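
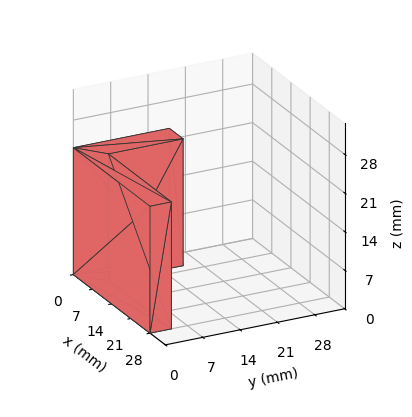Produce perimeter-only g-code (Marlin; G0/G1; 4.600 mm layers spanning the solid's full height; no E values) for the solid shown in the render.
Reading the render: the shape is an L-shaped prism: outer 28 × 18 mm, arm thicknesses ≈ 4 mm (horizontal) and 5 mm (vertical), extruded 23 mm in z (dimensions read to the nearest mm from the axis ticks). For the g-code, the solid's height is divided into equal slices at the stated Δz and each level perimeter traced with G1 moves after a G0 lift.

; perimeter-only toolpath
G21 ; units = mm
G90 ; absolute positioning
G28 ; home
; layer 1
G0 Z4.600
G0 X0.000 Y0.000
G1 X28.000 Y0.000
G1 X28.000 Y4.000
G1 X5.000 Y4.000
G1 X5.000 Y18.000
G1 X0.000 Y18.000
G1 X0.000 Y0.000
; layer 2
G0 Z9.200
G0 X0.000 Y0.000
G1 X28.000 Y0.000
G1 X28.000 Y4.000
G1 X5.000 Y4.000
G1 X5.000 Y18.000
G1 X0.000 Y18.000
G1 X0.000 Y0.000
; layer 3
G0 Z13.800
G0 X0.000 Y0.000
G1 X28.000 Y0.000
G1 X28.000 Y4.000
G1 X5.000 Y4.000
G1 X5.000 Y18.000
G1 X0.000 Y18.000
G1 X0.000 Y0.000
; layer 4
G0 Z18.400
G0 X0.000 Y0.000
G1 X28.000 Y0.000
G1 X28.000 Y4.000
G1 X5.000 Y4.000
G1 X5.000 Y18.000
G1 X0.000 Y18.000
G1 X0.000 Y0.000
; layer 5
G0 Z23.000
G0 X0.000 Y0.000
G1 X28.000 Y0.000
G1 X28.000 Y4.000
G1 X5.000 Y4.000
G1 X5.000 Y18.000
G1 X0.000 Y18.000
G1 X0.000 Y0.000
M2 ; end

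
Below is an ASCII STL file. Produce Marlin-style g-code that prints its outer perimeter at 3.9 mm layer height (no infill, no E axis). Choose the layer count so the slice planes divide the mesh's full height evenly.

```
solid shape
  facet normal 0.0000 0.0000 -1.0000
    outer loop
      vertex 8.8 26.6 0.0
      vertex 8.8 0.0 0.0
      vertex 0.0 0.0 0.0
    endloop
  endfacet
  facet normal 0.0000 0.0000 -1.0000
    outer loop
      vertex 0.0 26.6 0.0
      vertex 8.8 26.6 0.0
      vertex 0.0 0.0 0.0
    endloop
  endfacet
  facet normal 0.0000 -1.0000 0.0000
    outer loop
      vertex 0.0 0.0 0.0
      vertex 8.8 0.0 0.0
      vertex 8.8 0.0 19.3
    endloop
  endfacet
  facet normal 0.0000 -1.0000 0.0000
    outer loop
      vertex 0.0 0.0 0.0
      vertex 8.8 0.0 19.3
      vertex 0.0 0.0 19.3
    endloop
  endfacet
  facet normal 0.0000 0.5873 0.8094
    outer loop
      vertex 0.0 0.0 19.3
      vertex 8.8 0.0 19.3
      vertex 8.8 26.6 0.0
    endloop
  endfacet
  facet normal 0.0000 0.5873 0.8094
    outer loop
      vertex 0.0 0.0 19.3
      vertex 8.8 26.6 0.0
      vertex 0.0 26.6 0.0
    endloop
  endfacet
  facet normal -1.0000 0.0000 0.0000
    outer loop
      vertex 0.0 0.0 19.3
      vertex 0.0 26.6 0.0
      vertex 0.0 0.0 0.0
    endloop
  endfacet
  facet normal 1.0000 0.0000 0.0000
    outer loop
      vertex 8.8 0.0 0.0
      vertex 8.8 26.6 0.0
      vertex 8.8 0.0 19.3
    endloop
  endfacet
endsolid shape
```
; perimeter-only toolpath
G21 ; units = mm
G90 ; absolute positioning
G28 ; home
; layer 1
G0 Z3.9
G0 X0.0 Y0.0
G1 X8.8 Y0.0
G1 X8.8 Y21.3
G1 X0.0 Y21.3
G1 X0.0 Y0.0
; layer 2
G0 Z7.7
G0 X0.0 Y0.0
G1 X8.8 Y0.0
G1 X8.8 Y16.0
G1 X0.0 Y16.0
G1 X0.0 Y0.0
; layer 3
G0 Z11.6
G0 X0.0 Y0.0
G1 X8.8 Y0.0
G1 X8.8 Y10.6
G1 X0.0 Y10.6
G1 X0.0 Y0.0
; layer 4
G0 Z15.4
G0 X0.0 Y0.0
G1 X8.8 Y0.0
G1 X8.8 Y5.3
G1 X0.0 Y5.3
G1 X0.0 Y0.0
M2 ; end

The solid is a wedge (ramp): 8.8 × 26.6 mm base, rising to 19.3 mm along the y=0 edge and sloping linearly to z=0 at y=26.6. Slicing at Δz = 3.9 mm — 5 equal slices spanning the solid's height, so layer i sits at z = i·h/5 — gives 4 non-empty perimeters. Each is a 4-segment closed polygon; G0 lifts to the layer z and rapids to the start vertex, then G1 traces the edges. The cross-section shrinks linearly with z (the slice at the apex is degenerate and omitted).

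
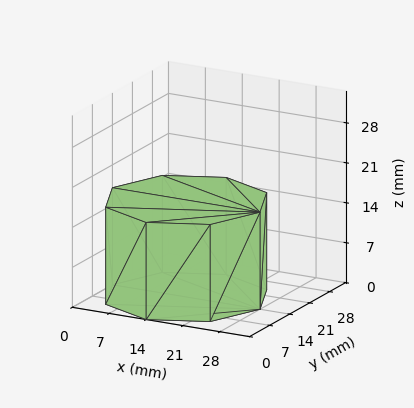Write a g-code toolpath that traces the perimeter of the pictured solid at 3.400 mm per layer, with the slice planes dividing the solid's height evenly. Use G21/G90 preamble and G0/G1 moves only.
Reading the render: the shape is a regular 8-sided prism (a cylinder approximated with 8 flat sides), circumscribed radius ≈ 14 mm, height ≈ 17 mm (dimensions read to the nearest mm from the axis ticks). For the g-code, the solid's height is divided into equal slices at the stated Δz and each level perimeter traced with G1 moves after a G0 lift.

; perimeter-only toolpath
G21 ; units = mm
G90 ; absolute positioning
G28 ; home
; layer 1
G0 Z3.400
G0 X28.000 Y14.000
G1 X23.899 Y23.899
G1 X14.000 Y28.000
G1 X4.101 Y23.899
G1 X0.000 Y14.000
G1 X4.101 Y4.101
G1 X14.000 Y0.000
G1 X23.899 Y4.101
G1 X28.000 Y14.000
; layer 2
G0 Z6.800
G0 X28.000 Y14.000
G1 X23.899 Y23.899
G1 X14.000 Y28.000
G1 X4.101 Y23.899
G1 X0.000 Y14.000
G1 X4.101 Y4.101
G1 X14.000 Y0.000
G1 X23.899 Y4.101
G1 X28.000 Y14.000
; layer 3
G0 Z10.200
G0 X28.000 Y14.000
G1 X23.899 Y23.899
G1 X14.000 Y28.000
G1 X4.101 Y23.899
G1 X0.000 Y14.000
G1 X4.101 Y4.101
G1 X14.000 Y0.000
G1 X23.899 Y4.101
G1 X28.000 Y14.000
; layer 4
G0 Z13.600
G0 X28.000 Y14.000
G1 X23.899 Y23.899
G1 X14.000 Y28.000
G1 X4.101 Y23.899
G1 X0.000 Y14.000
G1 X4.101 Y4.101
G1 X14.000 Y0.000
G1 X23.899 Y4.101
G1 X28.000 Y14.000
; layer 5
G0 Z17.000
G0 X28.000 Y14.000
G1 X23.899 Y23.899
G1 X14.000 Y28.000
G1 X4.101 Y23.899
G1 X0.000 Y14.000
G1 X4.101 Y4.101
G1 X14.000 Y0.000
G1 X23.899 Y4.101
G1 X28.000 Y14.000
M2 ; end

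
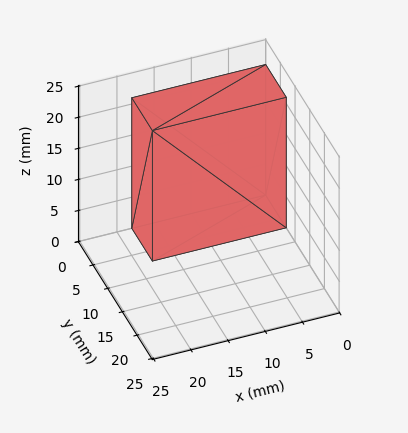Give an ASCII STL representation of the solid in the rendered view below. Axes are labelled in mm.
Reading the render: the shape is a rectangular box, roughly 18 × 7 mm footprint and 21 mm tall (dimensions read to the nearest mm from the axis ticks). For the STL, each face is triangulated and given an outward normal.

solid part
  facet normal 0.0000 0.0000 -1.0000
    outer loop
      vertex 18.0 7.0 0.0
      vertex 18.0 0.0 0.0
      vertex 0.0 0.0 0.0
    endloop
  endfacet
  facet normal 0.0000 0.0000 -1.0000
    outer loop
      vertex 0.0 7.0 0.0
      vertex 18.0 7.0 0.0
      vertex 0.0 0.0 0.0
    endloop
  endfacet
  facet normal 0.0000 0.0000 1.0000
    outer loop
      vertex 0.0 0.0 21.0
      vertex 18.0 0.0 21.0
      vertex 18.0 7.0 21.0
    endloop
  endfacet
  facet normal 0.0000 0.0000 1.0000
    outer loop
      vertex 0.0 0.0 21.0
      vertex 18.0 7.0 21.0
      vertex 0.0 7.0 21.0
    endloop
  endfacet
  facet normal 0.0000 -1.0000 0.0000
    outer loop
      vertex 0.0 0.0 0.0
      vertex 18.0 0.0 0.0
      vertex 18.0 0.0 21.0
    endloop
  endfacet
  facet normal 0.0000 -1.0000 0.0000
    outer loop
      vertex 0.0 0.0 0.0
      vertex 18.0 0.0 21.0
      vertex 0.0 0.0 21.0
    endloop
  endfacet
  facet normal 0.0000 1.0000 0.0000
    outer loop
      vertex 18.0 7.0 21.0
      vertex 18.0 7.0 0.0
      vertex 0.0 7.0 0.0
    endloop
  endfacet
  facet normal 0.0000 1.0000 0.0000
    outer loop
      vertex 0.0 7.0 21.0
      vertex 18.0 7.0 21.0
      vertex 0.0 7.0 0.0
    endloop
  endfacet
  facet normal -1.0000 0.0000 0.0000
    outer loop
      vertex 0.0 7.0 21.0
      vertex 0.0 7.0 0.0
      vertex 0.0 0.0 0.0
    endloop
  endfacet
  facet normal -1.0000 0.0000 0.0000
    outer loop
      vertex 0.0 0.0 21.0
      vertex 0.0 7.0 21.0
      vertex 0.0 0.0 0.0
    endloop
  endfacet
  facet normal 1.0000 0.0000 0.0000
    outer loop
      vertex 18.0 0.0 0.0
      vertex 18.0 7.0 0.0
      vertex 18.0 7.0 21.0
    endloop
  endfacet
  facet normal 1.0000 0.0000 0.0000
    outer loop
      vertex 18.0 0.0 0.0
      vertex 18.0 7.0 21.0
      vertex 18.0 0.0 21.0
    endloop
  endfacet
endsolid part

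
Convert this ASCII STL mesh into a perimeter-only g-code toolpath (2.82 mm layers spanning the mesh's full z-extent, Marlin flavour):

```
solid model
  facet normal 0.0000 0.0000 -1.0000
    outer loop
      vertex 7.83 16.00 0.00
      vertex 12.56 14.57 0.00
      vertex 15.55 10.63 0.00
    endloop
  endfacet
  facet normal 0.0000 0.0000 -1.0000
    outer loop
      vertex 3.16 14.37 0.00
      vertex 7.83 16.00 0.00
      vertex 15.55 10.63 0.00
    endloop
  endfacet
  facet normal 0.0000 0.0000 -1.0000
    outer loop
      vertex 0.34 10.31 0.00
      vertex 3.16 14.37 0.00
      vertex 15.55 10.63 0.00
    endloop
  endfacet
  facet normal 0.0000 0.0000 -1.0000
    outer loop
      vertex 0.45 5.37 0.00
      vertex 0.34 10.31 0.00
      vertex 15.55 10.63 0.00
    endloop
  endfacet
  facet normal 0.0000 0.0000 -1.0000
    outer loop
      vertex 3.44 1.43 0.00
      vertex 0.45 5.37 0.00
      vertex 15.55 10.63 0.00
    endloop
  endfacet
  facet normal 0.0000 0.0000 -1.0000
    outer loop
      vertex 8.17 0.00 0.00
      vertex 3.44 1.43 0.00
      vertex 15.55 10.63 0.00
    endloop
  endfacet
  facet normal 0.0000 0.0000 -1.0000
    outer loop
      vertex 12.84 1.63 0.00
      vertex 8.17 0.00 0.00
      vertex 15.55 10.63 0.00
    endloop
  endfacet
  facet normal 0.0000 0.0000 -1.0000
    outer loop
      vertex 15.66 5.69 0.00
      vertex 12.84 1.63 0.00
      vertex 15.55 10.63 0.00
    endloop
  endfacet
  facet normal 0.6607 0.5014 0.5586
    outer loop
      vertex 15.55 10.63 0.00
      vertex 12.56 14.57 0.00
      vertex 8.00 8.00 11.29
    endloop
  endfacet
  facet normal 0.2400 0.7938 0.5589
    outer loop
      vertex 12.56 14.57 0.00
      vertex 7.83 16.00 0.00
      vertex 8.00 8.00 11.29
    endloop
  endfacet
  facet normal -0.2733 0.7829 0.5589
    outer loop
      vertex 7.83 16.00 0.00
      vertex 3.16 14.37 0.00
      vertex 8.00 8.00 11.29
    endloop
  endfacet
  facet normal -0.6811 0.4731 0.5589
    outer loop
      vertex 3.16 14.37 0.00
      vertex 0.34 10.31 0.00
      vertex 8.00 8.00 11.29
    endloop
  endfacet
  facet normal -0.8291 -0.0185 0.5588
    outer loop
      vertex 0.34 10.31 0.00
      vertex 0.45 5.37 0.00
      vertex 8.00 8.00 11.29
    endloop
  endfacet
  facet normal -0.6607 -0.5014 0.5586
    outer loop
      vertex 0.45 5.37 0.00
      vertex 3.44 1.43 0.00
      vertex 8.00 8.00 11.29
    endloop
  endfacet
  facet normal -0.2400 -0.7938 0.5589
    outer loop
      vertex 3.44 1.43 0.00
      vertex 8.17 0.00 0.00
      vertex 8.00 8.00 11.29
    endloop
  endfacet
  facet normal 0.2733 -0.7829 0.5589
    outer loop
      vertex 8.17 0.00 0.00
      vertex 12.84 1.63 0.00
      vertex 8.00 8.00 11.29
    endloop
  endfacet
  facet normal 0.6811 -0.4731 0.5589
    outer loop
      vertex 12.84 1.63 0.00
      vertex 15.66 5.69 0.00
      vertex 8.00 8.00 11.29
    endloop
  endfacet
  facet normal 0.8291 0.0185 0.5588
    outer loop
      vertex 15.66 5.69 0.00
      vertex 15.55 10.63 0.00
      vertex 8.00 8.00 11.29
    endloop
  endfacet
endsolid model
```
; perimeter-only toolpath
G21 ; units = mm
G90 ; absolute positioning
G28 ; home
; layer 1
G0 Z2.82
G0 X13.66 Y9.97
G1 X11.42 Y12.93
G1 X7.87 Y14.00
G1 X4.37 Y12.78
G1 X2.25 Y9.73
G1 X2.34 Y6.03
G1 X4.58 Y3.07
G1 X8.13 Y2.00
G1 X11.63 Y3.22
G1 X13.75 Y6.27
G1 X13.66 Y9.97
; layer 2
G0 Z5.64
G0 X11.78 Y9.32
G1 X10.28 Y11.29
G1 X7.92 Y12.00
G1 X5.58 Y11.18
G1 X4.17 Y9.16
G1 X4.22 Y6.69
G1 X5.72 Y4.71
G1 X8.09 Y4.00
G1 X10.42 Y4.81
G1 X11.83 Y6.85
G1 X11.78 Y9.32
; layer 3
G0 Z8.47
G0 X9.89 Y8.66
G1 X9.14 Y9.64
G1 X7.96 Y10.00
G1 X6.79 Y9.59
G1 X6.08 Y8.58
G1 X6.11 Y7.34
G1 X6.86 Y6.36
G1 X8.04 Y6.00
G1 X9.21 Y6.41
G1 X9.91 Y7.42
G1 X9.89 Y8.66
M2 ; end

The solid is a regular 10-sided pyramid, base circumscribed radius ≈ 8 mm, apex at z ≈ 11.3 mm. Slicing at Δz = 2.82 mm — 4 equal slices spanning the solid's height, so layer i sits at z = i·h/4 — gives 3 non-empty perimeters. Each is a 10-segment closed polygon; G0 lifts to the layer z and rapids to the start vertex, then G1 traces the edges. The cross-section shrinks linearly with z (the slice at the apex is degenerate and omitted).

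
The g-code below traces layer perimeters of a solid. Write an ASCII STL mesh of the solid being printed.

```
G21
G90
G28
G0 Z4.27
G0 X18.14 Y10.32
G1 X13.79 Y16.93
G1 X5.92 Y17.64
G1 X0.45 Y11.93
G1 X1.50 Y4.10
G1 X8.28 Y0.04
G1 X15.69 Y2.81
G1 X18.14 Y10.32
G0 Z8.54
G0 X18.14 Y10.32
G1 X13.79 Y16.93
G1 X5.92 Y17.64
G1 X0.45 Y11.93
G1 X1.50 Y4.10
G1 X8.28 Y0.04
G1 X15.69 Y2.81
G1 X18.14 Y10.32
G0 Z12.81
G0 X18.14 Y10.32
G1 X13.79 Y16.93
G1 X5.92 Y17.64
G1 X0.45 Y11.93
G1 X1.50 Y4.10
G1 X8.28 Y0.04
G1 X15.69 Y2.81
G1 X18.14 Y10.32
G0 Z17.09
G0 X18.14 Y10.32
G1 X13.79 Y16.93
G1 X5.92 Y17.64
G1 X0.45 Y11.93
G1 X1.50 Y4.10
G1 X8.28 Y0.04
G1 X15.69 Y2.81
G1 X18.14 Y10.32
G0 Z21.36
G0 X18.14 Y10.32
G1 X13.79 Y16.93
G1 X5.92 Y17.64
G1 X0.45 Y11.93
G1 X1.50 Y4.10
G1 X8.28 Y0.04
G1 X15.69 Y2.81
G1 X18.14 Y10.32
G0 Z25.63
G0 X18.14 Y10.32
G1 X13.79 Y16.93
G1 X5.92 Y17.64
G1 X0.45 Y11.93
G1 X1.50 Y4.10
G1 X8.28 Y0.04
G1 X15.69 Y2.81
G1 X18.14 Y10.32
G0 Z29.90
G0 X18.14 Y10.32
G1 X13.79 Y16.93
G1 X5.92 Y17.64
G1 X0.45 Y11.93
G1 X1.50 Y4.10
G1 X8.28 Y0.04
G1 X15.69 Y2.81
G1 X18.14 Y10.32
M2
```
solid part
  facet normal 0.0000 0.0000 -1.0000
    outer loop
      vertex 5.92 17.64 0.00
      vertex 13.79 16.93 0.00
      vertex 18.14 10.32 0.00
    endloop
  endfacet
  facet normal 0.0000 0.0000 -1.0000
    outer loop
      vertex 0.45 11.93 0.00
      vertex 5.92 17.64 0.00
      vertex 18.14 10.32 0.00
    endloop
  endfacet
  facet normal 0.0000 0.0000 -1.0000
    outer loop
      vertex 1.50 4.10 0.00
      vertex 0.45 11.93 0.00
      vertex 18.14 10.32 0.00
    endloop
  endfacet
  facet normal 0.0000 0.0000 -1.0000
    outer loop
      vertex 8.28 0.04 0.00
      vertex 1.50 4.10 0.00
      vertex 18.14 10.32 0.00
    endloop
  endfacet
  facet normal 0.0000 0.0000 -1.0000
    outer loop
      vertex 15.69 2.81 0.00
      vertex 8.28 0.04 0.00
      vertex 18.14 10.32 0.00
    endloop
  endfacet
  facet normal 0.0000 0.0000 1.0000
    outer loop
      vertex 18.14 10.32 29.90
      vertex 13.79 16.93 29.90
      vertex 5.92 17.64 29.90
    endloop
  endfacet
  facet normal 0.0000 0.0000 1.0000
    outer loop
      vertex 18.14 10.32 29.90
      vertex 5.92 17.64 29.90
      vertex 0.45 11.93 29.90
    endloop
  endfacet
  facet normal 0.0000 0.0000 1.0000
    outer loop
      vertex 18.14 10.32 29.90
      vertex 0.45 11.93 29.90
      vertex 1.50 4.10 29.90
    endloop
  endfacet
  facet normal 0.0000 0.0000 1.0000
    outer loop
      vertex 18.14 10.32 29.90
      vertex 1.50 4.10 29.90
      vertex 8.28 0.04 29.90
    endloop
  endfacet
  facet normal 0.0000 0.0000 1.0000
    outer loop
      vertex 18.14 10.32 29.90
      vertex 8.28 0.04 29.90
      vertex 15.69 2.81 29.90
    endloop
  endfacet
  facet normal 0.8353 0.5497 0.0000
    outer loop
      vertex 18.14 10.32 0.00
      vertex 13.79 16.93 0.00
      vertex 13.79 16.93 29.90
    endloop
  endfacet
  facet normal 0.8353 0.5497 0.0000
    outer loop
      vertex 18.14 10.32 0.00
      vertex 13.79 16.93 29.90
      vertex 18.14 10.32 29.90
    endloop
  endfacet
  facet normal 0.0899 0.9960 0.0000
    outer loop
      vertex 13.79 16.93 0.00
      vertex 5.92 17.64 0.00
      vertex 5.92 17.64 29.90
    endloop
  endfacet
  facet normal 0.0899 0.9960 0.0000
    outer loop
      vertex 13.79 16.93 0.00
      vertex 5.92 17.64 29.90
      vertex 13.79 16.93 29.90
    endloop
  endfacet
  facet normal -0.7221 0.6918 0.0000
    outer loop
      vertex 5.92 17.64 0.00
      vertex 0.45 11.93 0.00
      vertex 0.45 11.93 29.90
    endloop
  endfacet
  facet normal -0.7221 0.6918 0.0000
    outer loop
      vertex 5.92 17.64 0.00
      vertex 0.45 11.93 29.90
      vertex 5.92 17.64 29.90
    endloop
  endfacet
  facet normal -0.9911 -0.1329 0.0000
    outer loop
      vertex 0.45 11.93 0.00
      vertex 1.50 4.10 0.00
      vertex 1.50 4.10 29.90
    endloop
  endfacet
  facet normal -0.9911 -0.1329 0.0000
    outer loop
      vertex 0.45 11.93 0.00
      vertex 1.50 4.10 29.90
      vertex 0.45 11.93 29.90
    endloop
  endfacet
  facet normal -0.5138 -0.8579 0.0000
    outer loop
      vertex 1.50 4.10 0.00
      vertex 8.28 0.04 0.00
      vertex 8.28 0.04 29.90
    endloop
  endfacet
  facet normal -0.5138 -0.8579 0.0000
    outer loop
      vertex 1.50 4.10 0.00
      vertex 8.28 0.04 29.90
      vertex 1.50 4.10 29.90
    endloop
  endfacet
  facet normal 0.3502 -0.9367 0.0000
    outer loop
      vertex 8.28 0.04 0.00
      vertex 15.69 2.81 0.00
      vertex 15.69 2.81 29.90
    endloop
  endfacet
  facet normal 0.3502 -0.9367 0.0000
    outer loop
      vertex 8.28 0.04 0.00
      vertex 15.69 2.81 29.90
      vertex 8.28 0.04 29.90
    endloop
  endfacet
  facet normal 0.9507 -0.3101 0.0000
    outer loop
      vertex 15.69 2.81 0.00
      vertex 18.14 10.32 0.00
      vertex 18.14 10.32 29.90
    endloop
  endfacet
  facet normal 0.9507 -0.3101 0.0000
    outer loop
      vertex 15.69 2.81 0.00
      vertex 18.14 10.32 29.90
      vertex 15.69 2.81 29.90
    endloop
  endfacet
endsolid part

The G0 Z moves step by Δz≈4.27 mm. Every layer's G1 loop is the same polygon, so the solid is a straight extrusion of it from z=0 to z≈29.9. Closing with flat bottom and top caps and triangulating gives 24 facets — a regular 7-sided prism (a cylinder approximated with 7 flat sides), circumscribed radius ≈ 9.11 mm, height ≈ 29.9 mm.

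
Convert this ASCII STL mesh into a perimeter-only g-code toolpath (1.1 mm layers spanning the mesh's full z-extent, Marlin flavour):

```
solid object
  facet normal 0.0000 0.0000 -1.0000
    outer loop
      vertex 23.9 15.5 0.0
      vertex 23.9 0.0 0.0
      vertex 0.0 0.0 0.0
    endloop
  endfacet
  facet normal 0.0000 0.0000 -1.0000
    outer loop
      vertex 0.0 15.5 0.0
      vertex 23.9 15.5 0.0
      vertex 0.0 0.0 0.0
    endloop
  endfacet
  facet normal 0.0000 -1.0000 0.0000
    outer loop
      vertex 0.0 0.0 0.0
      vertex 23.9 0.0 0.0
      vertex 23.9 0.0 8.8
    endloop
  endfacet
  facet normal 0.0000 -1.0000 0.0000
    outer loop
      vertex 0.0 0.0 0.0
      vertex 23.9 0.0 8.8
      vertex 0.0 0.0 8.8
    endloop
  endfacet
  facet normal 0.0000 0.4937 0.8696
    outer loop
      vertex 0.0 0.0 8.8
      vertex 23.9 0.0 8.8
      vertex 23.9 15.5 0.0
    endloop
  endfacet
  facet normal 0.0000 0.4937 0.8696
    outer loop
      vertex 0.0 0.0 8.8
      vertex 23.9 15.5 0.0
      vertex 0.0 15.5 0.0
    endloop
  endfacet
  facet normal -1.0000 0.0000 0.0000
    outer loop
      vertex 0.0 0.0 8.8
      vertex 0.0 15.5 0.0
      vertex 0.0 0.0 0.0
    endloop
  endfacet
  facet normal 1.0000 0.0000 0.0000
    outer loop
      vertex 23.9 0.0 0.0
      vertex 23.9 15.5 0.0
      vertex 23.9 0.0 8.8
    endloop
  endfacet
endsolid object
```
; perimeter-only toolpath
G21 ; units = mm
G90 ; absolute positioning
G28 ; home
; layer 1
G0 Z1.1
G0 X0.0 Y0.0
G1 X23.9 Y0.0
G1 X23.9 Y13.6
G1 X0.0 Y13.6
G1 X0.0 Y0.0
; layer 2
G0 Z2.2
G0 X0.0 Y0.0
G1 X23.9 Y0.0
G1 X23.9 Y11.6
G1 X0.0 Y11.6
G1 X0.0 Y0.0
; layer 3
G0 Z3.3
G0 X0.0 Y0.0
G1 X23.9 Y0.0
G1 X23.9 Y9.7
G1 X0.0 Y9.7
G1 X0.0 Y0.0
; layer 4
G0 Z4.4
G0 X0.0 Y0.0
G1 X23.9 Y0.0
G1 X23.9 Y7.8
G1 X0.0 Y7.8
G1 X0.0 Y0.0
; layer 5
G0 Z5.5
G0 X0.0 Y0.0
G1 X23.9 Y0.0
G1 X23.9 Y5.8
G1 X0.0 Y5.8
G1 X0.0 Y0.0
; layer 6
G0 Z6.6
G0 X0.0 Y0.0
G1 X23.9 Y0.0
G1 X23.9 Y3.9
G1 X0.0 Y3.9
G1 X0.0 Y0.0
; layer 7
G0 Z7.7
G0 X0.0 Y0.0
G1 X23.9 Y0.0
G1 X23.9 Y1.9
G1 X0.0 Y1.9
G1 X0.0 Y0.0
M2 ; end

The solid is a wedge (ramp): 23.9 × 15.5 mm base, rising to 8.8 mm along the y=0 edge and sloping linearly to z=0 at y=15.5. Slicing at Δz = 1.1 mm — 8 equal slices spanning the solid's height, so layer i sits at z = i·h/8 — gives 7 non-empty perimeters. Each is a 4-segment closed polygon; G0 lifts to the layer z and rapids to the start vertex, then G1 traces the edges. The cross-section shrinks linearly with z (the slice at the apex is degenerate and omitted).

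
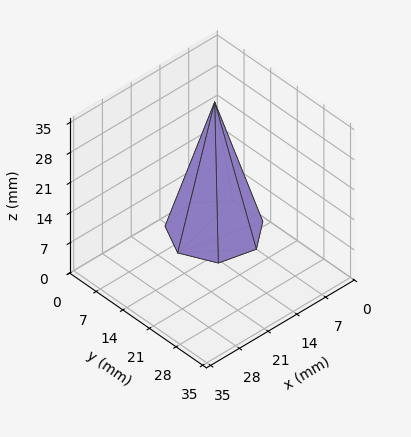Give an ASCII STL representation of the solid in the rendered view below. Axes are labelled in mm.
Reading the render: the shape is a regular 7-sided pyramid, base circumscribed radius ≈ 9 mm, apex at z ≈ 30 mm (dimensions read to the nearest mm from the axis ticks). For the STL, each face is triangulated and given an outward normal.

solid part
  facet normal 0.0000 0.0000 -1.0000
    outer loop
      vertex 7.0 17.8 0.0
      vertex 14.6 16.0 0.0
      vertex 18.0 9.0 0.0
    endloop
  endfacet
  facet normal 0.0000 0.0000 -1.0000
    outer loop
      vertex 0.9 12.9 0.0
      vertex 7.0 17.8 0.0
      vertex 18.0 9.0 0.0
    endloop
  endfacet
  facet normal 0.0000 0.0000 -1.0000
    outer loop
      vertex 0.9 5.1 0.0
      vertex 0.9 12.9 0.0
      vertex 18.0 9.0 0.0
    endloop
  endfacet
  facet normal 0.0000 0.0000 -1.0000
    outer loop
      vertex 7.0 0.2 0.0
      vertex 0.9 5.1 0.0
      vertex 18.0 9.0 0.0
    endloop
  endfacet
  facet normal 0.0000 0.0000 -1.0000
    outer loop
      vertex 14.6 2.0 0.0
      vertex 7.0 0.2 0.0
      vertex 18.0 9.0 0.0
    endloop
  endfacet
  facet normal 0.8684 0.4218 0.2605
    outer loop
      vertex 18.0 9.0 0.0
      vertex 14.6 16.0 0.0
      vertex 9.0 9.0 30.0
    endloop
  endfacet
  facet normal 0.2225 0.9394 0.2607
    outer loop
      vertex 14.6 16.0 0.0
      vertex 7.0 17.8 0.0
      vertex 9.0 9.0 30.0
    endloop
  endfacet
  facet normal -0.6045 0.7526 0.2611
    outer loop
      vertex 7.0 17.8 0.0
      vertex 0.9 12.9 0.0
      vertex 9.0 9.0 30.0
    endloop
  endfacet
  facet normal -0.9654 0.0000 0.2607
    outer loop
      vertex 0.9 12.9 0.0
      vertex 0.9 5.1 0.0
      vertex 9.0 9.0 30.0
    endloop
  endfacet
  facet normal -0.6045 -0.7526 0.2611
    outer loop
      vertex 0.9 5.1 0.0
      vertex 7.0 0.2 0.0
      vertex 9.0 9.0 30.0
    endloop
  endfacet
  facet normal 0.2225 -0.9394 0.2607
    outer loop
      vertex 7.0 0.2 0.0
      vertex 14.6 2.0 0.0
      vertex 9.0 9.0 30.0
    endloop
  endfacet
  facet normal 0.8684 -0.4218 0.2605
    outer loop
      vertex 14.6 2.0 0.0
      vertex 18.0 9.0 0.0
      vertex 9.0 9.0 30.0
    endloop
  endfacet
endsolid part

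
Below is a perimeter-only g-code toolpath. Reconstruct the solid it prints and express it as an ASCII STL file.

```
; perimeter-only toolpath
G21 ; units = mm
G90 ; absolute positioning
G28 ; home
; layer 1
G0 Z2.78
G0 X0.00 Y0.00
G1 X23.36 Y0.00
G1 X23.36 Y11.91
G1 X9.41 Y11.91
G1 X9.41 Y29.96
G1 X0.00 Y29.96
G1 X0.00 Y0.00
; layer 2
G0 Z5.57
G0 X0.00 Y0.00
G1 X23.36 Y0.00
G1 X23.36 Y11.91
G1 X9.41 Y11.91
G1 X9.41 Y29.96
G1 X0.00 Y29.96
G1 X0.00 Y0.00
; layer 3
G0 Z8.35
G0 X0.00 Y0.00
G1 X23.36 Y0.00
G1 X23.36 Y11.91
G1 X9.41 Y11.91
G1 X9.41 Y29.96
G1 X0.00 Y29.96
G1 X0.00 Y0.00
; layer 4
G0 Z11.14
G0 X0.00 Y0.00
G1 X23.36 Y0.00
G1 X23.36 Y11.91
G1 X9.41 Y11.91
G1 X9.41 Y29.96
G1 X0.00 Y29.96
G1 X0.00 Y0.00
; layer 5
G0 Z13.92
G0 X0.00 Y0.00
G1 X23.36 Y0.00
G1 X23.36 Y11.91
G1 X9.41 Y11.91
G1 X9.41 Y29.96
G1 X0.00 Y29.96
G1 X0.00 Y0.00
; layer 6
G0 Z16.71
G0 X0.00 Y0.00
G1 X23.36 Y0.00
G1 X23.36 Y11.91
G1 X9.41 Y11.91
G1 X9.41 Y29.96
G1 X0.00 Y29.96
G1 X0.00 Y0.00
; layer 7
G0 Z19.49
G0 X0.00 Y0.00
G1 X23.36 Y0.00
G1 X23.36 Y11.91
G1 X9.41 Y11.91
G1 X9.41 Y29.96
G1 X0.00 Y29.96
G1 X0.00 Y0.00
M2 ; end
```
solid part
  facet normal 0.0000 0.0000 -1.0000
    outer loop
      vertex 23.36 11.91 0.00
      vertex 23.36 0.00 0.00
      vertex 0.00 0.00 0.00
    endloop
  endfacet
  facet normal 0.0000 0.0000 -1.0000
    outer loop
      vertex 9.41 11.91 0.00
      vertex 23.36 11.91 0.00
      vertex 0.00 0.00 0.00
    endloop
  endfacet
  facet normal 0.0000 0.0000 -1.0000
    outer loop
      vertex 9.41 29.96 0.00
      vertex 9.41 11.91 0.00
      vertex 0.00 0.00 0.00
    endloop
  endfacet
  facet normal 0.0000 0.0000 -1.0000
    outer loop
      vertex 0.00 29.96 0.00
      vertex 9.41 29.96 0.00
      vertex 0.00 0.00 0.00
    endloop
  endfacet
  facet normal 0.0000 0.0000 1.0000
    outer loop
      vertex 0.00 0.00 19.49
      vertex 23.36 0.00 19.49
      vertex 23.36 11.91 19.49
    endloop
  endfacet
  facet normal 0.0000 0.0000 1.0000
    outer loop
      vertex 0.00 0.00 19.49
      vertex 23.36 11.91 19.49
      vertex 9.41 11.91 19.49
    endloop
  endfacet
  facet normal 0.0000 0.0000 1.0000
    outer loop
      vertex 0.00 0.00 19.49
      vertex 9.41 11.91 19.49
      vertex 9.41 29.96 19.49
    endloop
  endfacet
  facet normal 0.0000 0.0000 1.0000
    outer loop
      vertex 0.00 0.00 19.49
      vertex 9.41 29.96 19.49
      vertex 0.00 29.96 19.49
    endloop
  endfacet
  facet normal 0.0000 -1.0000 0.0000
    outer loop
      vertex 0.00 0.00 0.00
      vertex 23.36 0.00 0.00
      vertex 23.36 0.00 19.49
    endloop
  endfacet
  facet normal 0.0000 -1.0000 0.0000
    outer loop
      vertex 0.00 0.00 0.00
      vertex 23.36 0.00 19.49
      vertex 0.00 0.00 19.49
    endloop
  endfacet
  facet normal 1.0000 0.0000 0.0000
    outer loop
      vertex 23.36 0.00 0.00
      vertex 23.36 11.91 0.00
      vertex 23.36 11.91 19.49
    endloop
  endfacet
  facet normal 1.0000 0.0000 0.0000
    outer loop
      vertex 23.36 0.00 0.00
      vertex 23.36 11.91 19.49
      vertex 23.36 0.00 19.49
    endloop
  endfacet
  facet normal 0.0000 1.0000 0.0000
    outer loop
      vertex 23.36 11.91 0.00
      vertex 9.41 11.91 0.00
      vertex 9.41 11.91 19.49
    endloop
  endfacet
  facet normal 0.0000 1.0000 0.0000
    outer loop
      vertex 23.36 11.91 0.00
      vertex 9.41 11.91 19.49
      vertex 23.36 11.91 19.49
    endloop
  endfacet
  facet normal 1.0000 0.0000 0.0000
    outer loop
      vertex 9.41 11.91 0.00
      vertex 9.41 29.96 0.00
      vertex 9.41 29.96 19.49
    endloop
  endfacet
  facet normal 1.0000 0.0000 0.0000
    outer loop
      vertex 9.41 11.91 0.00
      vertex 9.41 29.96 19.49
      vertex 9.41 11.91 19.49
    endloop
  endfacet
  facet normal 0.0000 1.0000 0.0000
    outer loop
      vertex 9.41 29.96 0.00
      vertex 0.00 29.96 0.00
      vertex 0.00 29.96 19.49
    endloop
  endfacet
  facet normal 0.0000 1.0000 0.0000
    outer loop
      vertex 9.41 29.96 0.00
      vertex 0.00 29.96 19.49
      vertex 9.41 29.96 19.49
    endloop
  endfacet
  facet normal -1.0000 0.0000 0.0000
    outer loop
      vertex 0.00 29.96 0.00
      vertex 0.00 0.00 0.00
      vertex 0.00 0.00 19.49
    endloop
  endfacet
  facet normal -1.0000 0.0000 0.0000
    outer loop
      vertex 0.00 29.96 0.00
      vertex 0.00 0.00 19.49
      vertex 0.00 29.96 19.49
    endloop
  endfacet
endsolid part

The G0 Z moves step by Δz≈2.78 mm. Every layer's G1 loop is the same polygon, so the solid is a straight extrusion of it from z=0 to z≈19.5. Closing with flat bottom and top caps and triangulating gives 20 facets — an L-shaped prism: outer 23.4 × 30 mm, arm thicknesses ≈ 11.9 mm (horizontal) and 9.41 mm (vertical), extruded 19.5 mm in z.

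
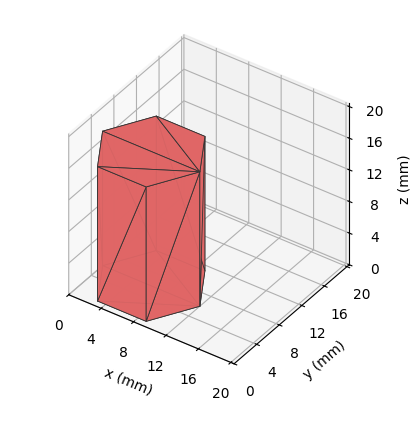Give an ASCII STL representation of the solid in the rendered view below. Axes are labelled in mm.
Reading the render: the shape is a regular 6-sided prism (a cylinder approximated with 6 flat sides), circumscribed radius ≈ 6 mm, height ≈ 17 mm (dimensions read to the nearest mm from the axis ticks). For the STL, each face is triangulated and given an outward normal.

solid part
  facet normal 0.0000 0.0000 -1.0000
    outer loop
      vertex 3.00 11.20 0.00
      vertex 9.00 11.20 0.00
      vertex 12.00 6.00 0.00
    endloop
  endfacet
  facet normal 0.0000 0.0000 -1.0000
    outer loop
      vertex 0.00 6.00 0.00
      vertex 3.00 11.20 0.00
      vertex 12.00 6.00 0.00
    endloop
  endfacet
  facet normal 0.0000 0.0000 -1.0000
    outer loop
      vertex 3.00 0.80 0.00
      vertex 0.00 6.00 0.00
      vertex 12.00 6.00 0.00
    endloop
  endfacet
  facet normal 0.0000 0.0000 -1.0000
    outer loop
      vertex 9.00 0.80 0.00
      vertex 3.00 0.80 0.00
      vertex 12.00 6.00 0.00
    endloop
  endfacet
  facet normal 0.0000 0.0000 1.0000
    outer loop
      vertex 12.00 6.00 17.00
      vertex 9.00 11.20 17.00
      vertex 3.00 11.20 17.00
    endloop
  endfacet
  facet normal 0.0000 0.0000 1.0000
    outer loop
      vertex 12.00 6.00 17.00
      vertex 3.00 11.20 17.00
      vertex 0.00 6.00 17.00
    endloop
  endfacet
  facet normal 0.0000 0.0000 1.0000
    outer loop
      vertex 12.00 6.00 17.00
      vertex 0.00 6.00 17.00
      vertex 3.00 0.80 17.00
    endloop
  endfacet
  facet normal 0.0000 0.0000 1.0000
    outer loop
      vertex 12.00 6.00 17.00
      vertex 3.00 0.80 17.00
      vertex 9.00 0.80 17.00
    endloop
  endfacet
  facet normal 0.8662 0.4997 0.0000
    outer loop
      vertex 12.00 6.00 0.00
      vertex 9.00 11.20 0.00
      vertex 9.00 11.20 17.00
    endloop
  endfacet
  facet normal 0.8662 0.4997 0.0000
    outer loop
      vertex 12.00 6.00 0.00
      vertex 9.00 11.20 17.00
      vertex 12.00 6.00 17.00
    endloop
  endfacet
  facet normal 0.0000 1.0000 0.0000
    outer loop
      vertex 9.00 11.20 0.00
      vertex 3.00 11.20 0.00
      vertex 3.00 11.20 17.00
    endloop
  endfacet
  facet normal 0.0000 1.0000 0.0000
    outer loop
      vertex 9.00 11.20 0.00
      vertex 3.00 11.20 17.00
      vertex 9.00 11.20 17.00
    endloop
  endfacet
  facet normal -0.8662 0.4997 0.0000
    outer loop
      vertex 3.00 11.20 0.00
      vertex 0.00 6.00 0.00
      vertex 0.00 6.00 17.00
    endloop
  endfacet
  facet normal -0.8662 0.4997 0.0000
    outer loop
      vertex 3.00 11.20 0.00
      vertex 0.00 6.00 17.00
      vertex 3.00 11.20 17.00
    endloop
  endfacet
  facet normal -0.8662 -0.4997 0.0000
    outer loop
      vertex 0.00 6.00 0.00
      vertex 3.00 0.80 0.00
      vertex 3.00 0.80 17.00
    endloop
  endfacet
  facet normal -0.8662 -0.4997 0.0000
    outer loop
      vertex 0.00 6.00 0.00
      vertex 3.00 0.80 17.00
      vertex 0.00 6.00 17.00
    endloop
  endfacet
  facet normal 0.0000 -1.0000 0.0000
    outer loop
      vertex 3.00 0.80 0.00
      vertex 9.00 0.80 0.00
      vertex 9.00 0.80 17.00
    endloop
  endfacet
  facet normal 0.0000 -1.0000 0.0000
    outer loop
      vertex 3.00 0.80 0.00
      vertex 9.00 0.80 17.00
      vertex 3.00 0.80 17.00
    endloop
  endfacet
  facet normal 0.8662 -0.4997 0.0000
    outer loop
      vertex 9.00 0.80 0.00
      vertex 12.00 6.00 0.00
      vertex 12.00 6.00 17.00
    endloop
  endfacet
  facet normal 0.8662 -0.4997 0.0000
    outer loop
      vertex 9.00 0.80 0.00
      vertex 12.00 6.00 17.00
      vertex 9.00 0.80 17.00
    endloop
  endfacet
endsolid part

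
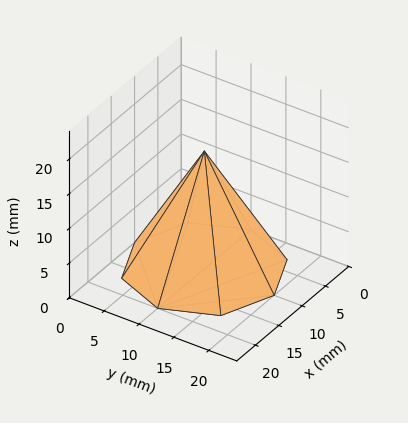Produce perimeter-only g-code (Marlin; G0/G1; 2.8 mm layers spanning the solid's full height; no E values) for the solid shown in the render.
Reading the render: the shape is a regular 8-sided pyramid, base circumscribed radius ≈ 10 mm, apex at z ≈ 17 mm (dimensions read to the nearest mm from the axis ticks). For the g-code, the solid's height is divided into equal slices at the stated Δz and each level perimeter traced with G1 moves after a G0 lift.

; perimeter-only toolpath
G21 ; units = mm
G90 ; absolute positioning
G28 ; home
; layer 1
G0 Z2.8
G0 X18.3 Y10.0
G1 X15.9 Y15.9
G1 X10.0 Y18.3
G1 X4.1 Y15.9
G1 X1.7 Y10.0
G1 X4.1 Y4.1
G1 X10.0 Y1.7
G1 X15.9 Y4.1
G1 X18.3 Y10.0
; layer 2
G0 Z5.7
G0 X16.7 Y10.0
G1 X14.7 Y14.7
G1 X10.0 Y16.7
G1 X5.3 Y14.7
G1 X3.3 Y10.0
G1 X5.3 Y5.3
G1 X10.0 Y3.3
G1 X14.7 Y5.3
G1 X16.7 Y10.0
; layer 3
G0 Z8.5
G0 X15.0 Y10.0
G1 X13.6 Y13.6
G1 X10.0 Y15.0
G1 X6.5 Y13.6
G1 X5.0 Y10.0
G1 X6.5 Y6.5
G1 X10.0 Y5.0
G1 X13.6 Y6.5
G1 X15.0 Y10.0
; layer 4
G0 Z11.3
G0 X13.3 Y10.0
G1 X12.4 Y12.4
G1 X10.0 Y13.3
G1 X7.6 Y12.4
G1 X6.7 Y10.0
G1 X7.6 Y7.6
G1 X10.0 Y6.7
G1 X12.4 Y7.6
G1 X13.3 Y10.0
; layer 5
G0 Z14.2
G0 X11.7 Y10.0
G1 X11.2 Y11.2
G1 X10.0 Y11.7
G1 X8.8 Y11.2
G1 X8.3 Y10.0
G1 X8.8 Y8.8
G1 X10.0 Y8.3
G1 X11.2 Y8.8
G1 X11.7 Y10.0
M2 ; end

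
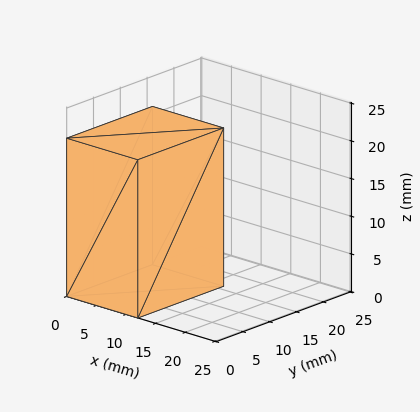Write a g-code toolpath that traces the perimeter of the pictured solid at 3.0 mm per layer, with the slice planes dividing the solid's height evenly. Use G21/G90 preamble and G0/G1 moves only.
Reading the render: the shape is a rectangular box, roughly 12 × 16 mm footprint and 21 mm tall (dimensions read to the nearest mm from the axis ticks). For the g-code, the solid's height is divided into equal slices at the stated Δz and each level perimeter traced with G1 moves after a G0 lift.

; perimeter-only toolpath
G21 ; units = mm
G90 ; absolute positioning
G28 ; home
; layer 1
G0 Z3.0
G0 X0.0 Y0.0
G1 X12.0 Y0.0
G1 X12.0 Y16.0
G1 X0.0 Y16.0
G1 X0.0 Y0.0
; layer 2
G0 Z6.0
G0 X0.0 Y0.0
G1 X12.0 Y0.0
G1 X12.0 Y16.0
G1 X0.0 Y16.0
G1 X0.0 Y0.0
; layer 3
G0 Z9.0
G0 X0.0 Y0.0
G1 X12.0 Y0.0
G1 X12.0 Y16.0
G1 X0.0 Y16.0
G1 X0.0 Y0.0
; layer 4
G0 Z12.0
G0 X0.0 Y0.0
G1 X12.0 Y0.0
G1 X12.0 Y16.0
G1 X0.0 Y16.0
G1 X0.0 Y0.0
; layer 5
G0 Z15.0
G0 X0.0 Y0.0
G1 X12.0 Y0.0
G1 X12.0 Y16.0
G1 X0.0 Y16.0
G1 X0.0 Y0.0
; layer 6
G0 Z18.0
G0 X0.0 Y0.0
G1 X12.0 Y0.0
G1 X12.0 Y16.0
G1 X0.0 Y16.0
G1 X0.0 Y0.0
; layer 7
G0 Z21.0
G0 X0.0 Y0.0
G1 X12.0 Y0.0
G1 X12.0 Y16.0
G1 X0.0 Y16.0
G1 X0.0 Y0.0
M2 ; end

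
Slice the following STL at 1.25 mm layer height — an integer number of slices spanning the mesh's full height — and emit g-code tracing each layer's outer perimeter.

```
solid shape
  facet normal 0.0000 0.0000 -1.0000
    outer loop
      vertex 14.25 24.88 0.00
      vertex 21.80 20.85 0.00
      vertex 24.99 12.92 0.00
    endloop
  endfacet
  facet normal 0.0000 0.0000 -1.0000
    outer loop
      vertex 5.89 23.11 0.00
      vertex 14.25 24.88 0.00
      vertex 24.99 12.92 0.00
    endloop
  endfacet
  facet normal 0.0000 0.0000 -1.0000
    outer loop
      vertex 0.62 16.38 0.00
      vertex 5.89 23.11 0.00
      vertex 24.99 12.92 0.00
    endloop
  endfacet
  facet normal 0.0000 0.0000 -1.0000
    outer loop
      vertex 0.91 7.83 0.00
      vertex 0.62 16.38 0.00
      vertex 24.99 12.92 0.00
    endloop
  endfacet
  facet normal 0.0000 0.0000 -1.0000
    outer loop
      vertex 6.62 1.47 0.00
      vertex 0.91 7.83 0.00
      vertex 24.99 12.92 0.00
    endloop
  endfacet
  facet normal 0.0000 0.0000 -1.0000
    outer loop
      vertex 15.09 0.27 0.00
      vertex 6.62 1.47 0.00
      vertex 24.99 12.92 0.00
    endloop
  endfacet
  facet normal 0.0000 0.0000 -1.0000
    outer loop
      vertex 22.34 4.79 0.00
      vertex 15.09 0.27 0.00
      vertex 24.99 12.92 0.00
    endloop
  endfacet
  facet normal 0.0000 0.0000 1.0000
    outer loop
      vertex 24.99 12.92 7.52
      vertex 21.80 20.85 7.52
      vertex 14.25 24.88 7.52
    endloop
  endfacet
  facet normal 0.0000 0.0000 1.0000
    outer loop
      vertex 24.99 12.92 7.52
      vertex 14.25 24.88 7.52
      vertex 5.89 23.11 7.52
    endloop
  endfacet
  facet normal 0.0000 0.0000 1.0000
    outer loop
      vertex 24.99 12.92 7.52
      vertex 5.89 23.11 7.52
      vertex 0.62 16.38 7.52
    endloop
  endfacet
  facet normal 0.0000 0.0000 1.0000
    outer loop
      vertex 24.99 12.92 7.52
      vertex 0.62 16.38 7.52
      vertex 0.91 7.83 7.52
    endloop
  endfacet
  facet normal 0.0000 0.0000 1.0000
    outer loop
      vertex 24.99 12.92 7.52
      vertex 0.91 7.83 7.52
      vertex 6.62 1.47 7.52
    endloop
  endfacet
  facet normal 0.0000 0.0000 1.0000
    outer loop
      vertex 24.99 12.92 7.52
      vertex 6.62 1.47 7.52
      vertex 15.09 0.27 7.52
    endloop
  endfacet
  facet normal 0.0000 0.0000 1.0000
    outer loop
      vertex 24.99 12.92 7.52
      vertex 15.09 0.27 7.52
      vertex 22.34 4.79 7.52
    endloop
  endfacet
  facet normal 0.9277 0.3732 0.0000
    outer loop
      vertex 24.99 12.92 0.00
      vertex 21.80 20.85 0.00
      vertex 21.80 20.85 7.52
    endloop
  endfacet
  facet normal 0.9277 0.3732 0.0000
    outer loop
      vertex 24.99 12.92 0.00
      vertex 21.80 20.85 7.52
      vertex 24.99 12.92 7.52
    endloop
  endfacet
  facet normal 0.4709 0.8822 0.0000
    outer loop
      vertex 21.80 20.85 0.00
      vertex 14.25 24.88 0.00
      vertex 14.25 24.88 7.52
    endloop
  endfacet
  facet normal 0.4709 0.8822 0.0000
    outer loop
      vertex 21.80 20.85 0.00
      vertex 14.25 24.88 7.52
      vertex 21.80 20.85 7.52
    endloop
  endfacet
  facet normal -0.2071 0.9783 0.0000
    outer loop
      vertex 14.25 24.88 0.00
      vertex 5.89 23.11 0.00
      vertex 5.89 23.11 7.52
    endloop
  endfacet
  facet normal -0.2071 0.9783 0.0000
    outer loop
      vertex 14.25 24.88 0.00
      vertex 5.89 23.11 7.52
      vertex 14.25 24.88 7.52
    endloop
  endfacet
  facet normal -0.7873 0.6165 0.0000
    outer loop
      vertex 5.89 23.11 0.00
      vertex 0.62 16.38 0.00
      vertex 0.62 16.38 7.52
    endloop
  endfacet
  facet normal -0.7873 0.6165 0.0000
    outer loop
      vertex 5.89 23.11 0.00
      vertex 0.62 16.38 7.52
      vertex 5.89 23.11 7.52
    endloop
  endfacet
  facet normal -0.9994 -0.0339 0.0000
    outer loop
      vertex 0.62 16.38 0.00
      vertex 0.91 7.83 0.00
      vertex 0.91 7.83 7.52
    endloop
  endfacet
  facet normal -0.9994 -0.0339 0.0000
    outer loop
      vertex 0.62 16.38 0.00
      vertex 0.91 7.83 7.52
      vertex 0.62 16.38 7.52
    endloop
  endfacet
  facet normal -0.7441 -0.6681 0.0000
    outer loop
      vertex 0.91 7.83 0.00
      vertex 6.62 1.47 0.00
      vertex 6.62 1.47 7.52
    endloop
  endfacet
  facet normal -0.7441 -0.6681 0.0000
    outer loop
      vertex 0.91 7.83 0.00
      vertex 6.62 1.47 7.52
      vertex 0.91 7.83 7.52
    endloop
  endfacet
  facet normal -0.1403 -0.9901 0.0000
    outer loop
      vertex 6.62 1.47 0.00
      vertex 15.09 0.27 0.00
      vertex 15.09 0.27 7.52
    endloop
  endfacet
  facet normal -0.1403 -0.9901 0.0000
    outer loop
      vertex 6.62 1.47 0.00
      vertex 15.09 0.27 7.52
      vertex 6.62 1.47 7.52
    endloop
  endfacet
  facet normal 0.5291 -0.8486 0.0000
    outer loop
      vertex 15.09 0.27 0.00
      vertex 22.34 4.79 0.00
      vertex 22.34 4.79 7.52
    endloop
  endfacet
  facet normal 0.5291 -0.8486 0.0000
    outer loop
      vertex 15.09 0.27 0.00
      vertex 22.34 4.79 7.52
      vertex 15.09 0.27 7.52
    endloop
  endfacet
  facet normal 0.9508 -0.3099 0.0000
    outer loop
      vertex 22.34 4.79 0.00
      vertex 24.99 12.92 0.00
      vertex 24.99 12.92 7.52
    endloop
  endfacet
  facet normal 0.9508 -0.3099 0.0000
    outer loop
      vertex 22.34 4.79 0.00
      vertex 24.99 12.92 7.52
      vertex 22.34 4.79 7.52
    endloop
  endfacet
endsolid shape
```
; perimeter-only toolpath
G21 ; units = mm
G90 ; absolute positioning
G28 ; home
; layer 1
G0 Z1.25
G0 X24.99 Y12.92
G1 X21.80 Y20.85
G1 X14.25 Y24.88
G1 X5.89 Y23.11
G1 X0.62 Y16.38
G1 X0.91 Y7.83
G1 X6.62 Y1.47
G1 X15.09 Y0.27
G1 X22.34 Y4.79
G1 X24.99 Y12.92
; layer 2
G0 Z2.51
G0 X24.99 Y12.92
G1 X21.80 Y20.85
G1 X14.25 Y24.88
G1 X5.89 Y23.11
G1 X0.62 Y16.38
G1 X0.91 Y7.83
G1 X6.62 Y1.47
G1 X15.09 Y0.27
G1 X22.34 Y4.79
G1 X24.99 Y12.92
; layer 3
G0 Z3.76
G0 X24.99 Y12.92
G1 X21.80 Y20.85
G1 X14.25 Y24.88
G1 X5.89 Y23.11
G1 X0.62 Y16.38
G1 X0.91 Y7.83
G1 X6.62 Y1.47
G1 X15.09 Y0.27
G1 X22.34 Y4.79
G1 X24.99 Y12.92
; layer 4
G0 Z5.01
G0 X24.99 Y12.92
G1 X21.80 Y20.85
G1 X14.25 Y24.88
G1 X5.89 Y23.11
G1 X0.62 Y16.38
G1 X0.91 Y7.83
G1 X6.62 Y1.47
G1 X15.09 Y0.27
G1 X22.34 Y4.79
G1 X24.99 Y12.92
; layer 5
G0 Z6.27
G0 X24.99 Y12.92
G1 X21.80 Y20.85
G1 X14.25 Y24.88
G1 X5.89 Y23.11
G1 X0.62 Y16.38
G1 X0.91 Y7.83
G1 X6.62 Y1.47
G1 X15.09 Y0.27
G1 X22.34 Y4.79
G1 X24.99 Y12.92
; layer 6
G0 Z7.52
G0 X24.99 Y12.92
G1 X21.80 Y20.85
G1 X14.25 Y24.88
G1 X5.89 Y23.11
G1 X0.62 Y16.38
G1 X0.91 Y7.83
G1 X6.62 Y1.47
G1 X15.09 Y0.27
G1 X22.34 Y4.79
G1 X24.99 Y12.92
M2 ; end

The solid is a regular 9-sided prism (a cylinder approximated with 9 flat sides), circumscribed radius ≈ 12.5 mm, height ≈ 7.52 mm. Slicing at Δz = 1.25 mm — 6 equal slices spanning the solid's height, so layer i sits at z = i·h/6 — gives 6 non-empty perimeters. Each is a 9-segment closed polygon; G0 lifts to the layer z and rapids to the start vertex, then G1 traces the edges.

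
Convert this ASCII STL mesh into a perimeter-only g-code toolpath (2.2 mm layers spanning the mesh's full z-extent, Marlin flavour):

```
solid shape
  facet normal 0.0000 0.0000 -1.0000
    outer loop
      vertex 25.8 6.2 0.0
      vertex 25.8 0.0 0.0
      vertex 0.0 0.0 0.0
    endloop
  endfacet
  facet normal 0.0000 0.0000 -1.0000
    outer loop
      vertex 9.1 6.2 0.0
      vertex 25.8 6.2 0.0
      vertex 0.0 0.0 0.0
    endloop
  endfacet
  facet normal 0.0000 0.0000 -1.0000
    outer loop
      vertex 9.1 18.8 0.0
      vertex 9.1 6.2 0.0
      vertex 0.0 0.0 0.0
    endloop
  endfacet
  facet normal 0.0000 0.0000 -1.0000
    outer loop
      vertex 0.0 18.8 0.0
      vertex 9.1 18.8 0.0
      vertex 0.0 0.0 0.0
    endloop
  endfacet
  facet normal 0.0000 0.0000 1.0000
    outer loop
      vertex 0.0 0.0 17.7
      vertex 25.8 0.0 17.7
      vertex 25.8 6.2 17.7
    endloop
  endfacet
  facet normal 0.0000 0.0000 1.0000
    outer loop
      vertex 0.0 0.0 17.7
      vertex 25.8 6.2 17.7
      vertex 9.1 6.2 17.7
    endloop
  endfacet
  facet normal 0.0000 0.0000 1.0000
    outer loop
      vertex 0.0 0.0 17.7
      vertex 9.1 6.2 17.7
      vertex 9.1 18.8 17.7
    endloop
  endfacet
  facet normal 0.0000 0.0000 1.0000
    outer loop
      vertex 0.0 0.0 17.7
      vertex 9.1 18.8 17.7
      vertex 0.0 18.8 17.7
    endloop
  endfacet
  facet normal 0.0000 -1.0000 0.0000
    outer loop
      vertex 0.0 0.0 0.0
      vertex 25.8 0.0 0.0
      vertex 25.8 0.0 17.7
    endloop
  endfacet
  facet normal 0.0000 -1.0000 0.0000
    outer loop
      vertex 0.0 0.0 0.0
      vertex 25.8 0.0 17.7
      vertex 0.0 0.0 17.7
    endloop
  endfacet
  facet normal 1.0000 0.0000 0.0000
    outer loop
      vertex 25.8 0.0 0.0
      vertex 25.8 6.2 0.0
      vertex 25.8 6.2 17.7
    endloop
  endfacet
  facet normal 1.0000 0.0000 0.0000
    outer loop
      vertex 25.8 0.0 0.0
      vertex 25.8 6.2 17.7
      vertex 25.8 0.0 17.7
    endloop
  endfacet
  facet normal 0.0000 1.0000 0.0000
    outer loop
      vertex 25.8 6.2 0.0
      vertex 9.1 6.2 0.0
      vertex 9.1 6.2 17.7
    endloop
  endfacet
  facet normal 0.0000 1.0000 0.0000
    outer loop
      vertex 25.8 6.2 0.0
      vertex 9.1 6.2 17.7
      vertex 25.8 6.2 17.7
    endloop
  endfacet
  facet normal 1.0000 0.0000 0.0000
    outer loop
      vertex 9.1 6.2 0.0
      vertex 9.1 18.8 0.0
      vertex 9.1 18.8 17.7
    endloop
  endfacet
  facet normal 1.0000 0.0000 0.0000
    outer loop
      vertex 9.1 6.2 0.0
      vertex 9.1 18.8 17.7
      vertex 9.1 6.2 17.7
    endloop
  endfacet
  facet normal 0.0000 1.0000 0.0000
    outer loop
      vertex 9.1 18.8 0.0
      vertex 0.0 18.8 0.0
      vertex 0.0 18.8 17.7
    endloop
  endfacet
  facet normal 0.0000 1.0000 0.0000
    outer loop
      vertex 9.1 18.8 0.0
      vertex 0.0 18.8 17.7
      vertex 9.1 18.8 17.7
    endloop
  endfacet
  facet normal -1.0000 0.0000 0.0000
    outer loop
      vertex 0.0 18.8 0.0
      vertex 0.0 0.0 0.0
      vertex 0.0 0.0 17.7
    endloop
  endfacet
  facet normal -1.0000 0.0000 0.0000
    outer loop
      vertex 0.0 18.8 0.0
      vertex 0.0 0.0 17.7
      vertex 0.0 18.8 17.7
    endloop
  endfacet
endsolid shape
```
; perimeter-only toolpath
G21 ; units = mm
G90 ; absolute positioning
G28 ; home
; layer 1
G0 Z2.2
G0 X0.0 Y0.0
G1 X25.8 Y0.0
G1 X25.8 Y6.2
G1 X9.1 Y6.2
G1 X9.1 Y18.8
G1 X0.0 Y18.8
G1 X0.0 Y0.0
; layer 2
G0 Z4.4
G0 X0.0 Y0.0
G1 X25.8 Y0.0
G1 X25.8 Y6.2
G1 X9.1 Y6.2
G1 X9.1 Y18.8
G1 X0.0 Y18.8
G1 X0.0 Y0.0
; layer 3
G0 Z6.6
G0 X0.0 Y0.0
G1 X25.8 Y0.0
G1 X25.8 Y6.2
G1 X9.1 Y6.2
G1 X9.1 Y18.8
G1 X0.0 Y18.8
G1 X0.0 Y0.0
; layer 4
G0 Z8.8
G0 X0.0 Y0.0
G1 X25.8 Y0.0
G1 X25.8 Y6.2
G1 X9.1 Y6.2
G1 X9.1 Y18.8
G1 X0.0 Y18.8
G1 X0.0 Y0.0
; layer 5
G0 Z11.1
G0 X0.0 Y0.0
G1 X25.8 Y0.0
G1 X25.8 Y6.2
G1 X9.1 Y6.2
G1 X9.1 Y18.8
G1 X0.0 Y18.8
G1 X0.0 Y0.0
; layer 6
G0 Z13.3
G0 X0.0 Y0.0
G1 X25.8 Y0.0
G1 X25.8 Y6.2
G1 X9.1 Y6.2
G1 X9.1 Y18.8
G1 X0.0 Y18.8
G1 X0.0 Y0.0
; layer 7
G0 Z15.5
G0 X0.0 Y0.0
G1 X25.8 Y0.0
G1 X25.8 Y6.2
G1 X9.1 Y6.2
G1 X9.1 Y18.8
G1 X0.0 Y18.8
G1 X0.0 Y0.0
; layer 8
G0 Z17.7
G0 X0.0 Y0.0
G1 X25.8 Y0.0
G1 X25.8 Y6.2
G1 X9.1 Y6.2
G1 X9.1 Y18.8
G1 X0.0 Y18.8
G1 X0.0 Y0.0
M2 ; end

The solid is an L-shaped prism: outer 25.8 × 18.8 mm, arm thicknesses ≈ 6.2 mm (horizontal) and 9.1 mm (vertical), extruded 17.7 mm in z. Slicing at Δz = 2.2 mm — 8 equal slices spanning the solid's height, so layer i sits at z = i·h/8 — gives 8 non-empty perimeters. Each is a 6-segment closed polygon; G0 lifts to the layer z and rapids to the start vertex, then G1 traces the edges.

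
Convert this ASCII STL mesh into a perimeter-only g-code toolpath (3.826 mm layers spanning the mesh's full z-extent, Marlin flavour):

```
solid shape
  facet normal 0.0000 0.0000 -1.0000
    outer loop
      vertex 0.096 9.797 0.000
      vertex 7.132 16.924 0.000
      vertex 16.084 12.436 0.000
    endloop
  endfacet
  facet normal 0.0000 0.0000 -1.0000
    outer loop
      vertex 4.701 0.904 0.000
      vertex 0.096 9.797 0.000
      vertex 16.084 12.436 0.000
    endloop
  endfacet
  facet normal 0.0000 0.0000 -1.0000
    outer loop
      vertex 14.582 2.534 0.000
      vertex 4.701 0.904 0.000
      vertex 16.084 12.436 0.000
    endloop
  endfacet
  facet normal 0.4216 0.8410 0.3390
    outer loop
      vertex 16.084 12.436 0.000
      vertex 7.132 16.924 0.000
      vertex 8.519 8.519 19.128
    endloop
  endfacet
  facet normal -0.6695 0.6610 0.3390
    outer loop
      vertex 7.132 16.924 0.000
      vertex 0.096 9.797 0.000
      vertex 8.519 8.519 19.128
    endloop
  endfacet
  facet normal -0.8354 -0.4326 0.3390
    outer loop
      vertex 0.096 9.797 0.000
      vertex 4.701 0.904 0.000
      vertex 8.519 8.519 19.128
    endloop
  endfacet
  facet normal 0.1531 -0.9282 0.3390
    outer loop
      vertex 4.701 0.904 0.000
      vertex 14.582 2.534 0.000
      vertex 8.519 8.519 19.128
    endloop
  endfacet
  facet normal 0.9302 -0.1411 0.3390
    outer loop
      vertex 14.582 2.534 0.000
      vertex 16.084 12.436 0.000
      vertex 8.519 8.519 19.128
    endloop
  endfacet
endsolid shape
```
; perimeter-only toolpath
G21 ; units = mm
G90 ; absolute positioning
G28 ; home
; layer 1
G0 Z3.826
G0 X14.571 Y11.653
G1 X7.409 Y15.243
G1 X1.781 Y9.541
G1 X5.465 Y2.427
G1 X13.369 Y3.731
G1 X14.571 Y11.653
; layer 2
G0 Z7.651
G0 X13.058 Y10.869
G1 X7.687 Y13.562
G1 X3.465 Y9.286
G1 X6.228 Y3.950
G1 X12.157 Y4.928
G1 X13.058 Y10.869
; layer 3
G0 Z11.477
G0 X11.545 Y10.086
G1 X7.964 Y11.881
G1 X5.150 Y9.030
G1 X6.992 Y5.473
G1 X10.944 Y6.125
G1 X11.545 Y10.086
; layer 4
G0 Z15.302
G0 X10.032 Y9.302
G1 X8.242 Y10.200
G1 X6.834 Y8.775
G1 X7.755 Y6.996
G1 X9.732 Y7.322
G1 X10.032 Y9.302
M2 ; end

The solid is a regular 5-sided pyramid, base circumscribed radius ≈ 8.52 mm, apex at z ≈ 19.1 mm. Slicing at Δz = 3.826 mm — 5 equal slices spanning the solid's height, so layer i sits at z = i·h/5 — gives 4 non-empty perimeters. Each is a 5-segment closed polygon; G0 lifts to the layer z and rapids to the start vertex, then G1 traces the edges. The cross-section shrinks linearly with z (the slice at the apex is degenerate and omitted).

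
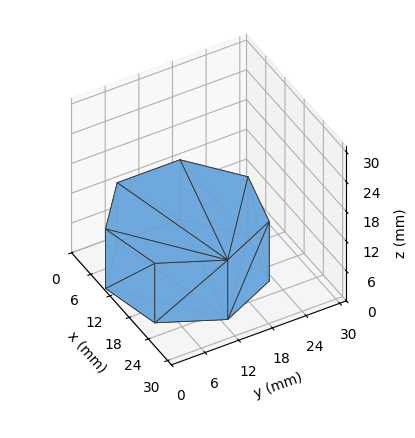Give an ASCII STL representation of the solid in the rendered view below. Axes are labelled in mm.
Reading the render: the shape is a regular 7-sided prism (a cylinder approximated with 7 flat sides), circumscribed radius ≈ 13 mm, height ≈ 12 mm (dimensions read to the nearest mm from the axis ticks). For the STL, each face is triangulated and given an outward normal.

solid part
  facet normal 0.0000 0.0000 -1.0000
    outer loop
      vertex 10.1 25.7 0.0
      vertex 21.1 23.2 0.0
      vertex 26.0 13.0 0.0
    endloop
  endfacet
  facet normal 0.0000 0.0000 -1.0000
    outer loop
      vertex 1.3 18.6 0.0
      vertex 10.1 25.7 0.0
      vertex 26.0 13.0 0.0
    endloop
  endfacet
  facet normal 0.0000 0.0000 -1.0000
    outer loop
      vertex 1.3 7.4 0.0
      vertex 1.3 18.6 0.0
      vertex 26.0 13.0 0.0
    endloop
  endfacet
  facet normal 0.0000 0.0000 -1.0000
    outer loop
      vertex 10.1 0.3 0.0
      vertex 1.3 7.4 0.0
      vertex 26.0 13.0 0.0
    endloop
  endfacet
  facet normal 0.0000 0.0000 -1.0000
    outer loop
      vertex 21.1 2.8 0.0
      vertex 10.1 0.3 0.0
      vertex 26.0 13.0 0.0
    endloop
  endfacet
  facet normal 0.0000 0.0000 1.0000
    outer loop
      vertex 26.0 13.0 12.0
      vertex 21.1 23.2 12.0
      vertex 10.1 25.7 12.0
    endloop
  endfacet
  facet normal 0.0000 0.0000 1.0000
    outer loop
      vertex 26.0 13.0 12.0
      vertex 10.1 25.7 12.0
      vertex 1.3 18.6 12.0
    endloop
  endfacet
  facet normal 0.0000 0.0000 1.0000
    outer loop
      vertex 26.0 13.0 12.0
      vertex 1.3 18.6 12.0
      vertex 1.3 7.4 12.0
    endloop
  endfacet
  facet normal 0.0000 0.0000 1.0000
    outer loop
      vertex 26.0 13.0 12.0
      vertex 1.3 7.4 12.0
      vertex 10.1 0.3 12.0
    endloop
  endfacet
  facet normal 0.0000 0.0000 1.0000
    outer loop
      vertex 26.0 13.0 12.0
      vertex 10.1 0.3 12.0
      vertex 21.1 2.8 12.0
    endloop
  endfacet
  facet normal 0.9014 0.4330 0.0000
    outer loop
      vertex 26.0 13.0 0.0
      vertex 21.1 23.2 0.0
      vertex 21.1 23.2 12.0
    endloop
  endfacet
  facet normal 0.9014 0.4330 0.0000
    outer loop
      vertex 26.0 13.0 0.0
      vertex 21.1 23.2 12.0
      vertex 26.0 13.0 12.0
    endloop
  endfacet
  facet normal 0.2216 0.9751 0.0000
    outer loop
      vertex 21.1 23.2 0.0
      vertex 10.1 25.7 0.0
      vertex 10.1 25.7 12.0
    endloop
  endfacet
  facet normal 0.2216 0.9751 0.0000
    outer loop
      vertex 21.1 23.2 0.0
      vertex 10.1 25.7 12.0
      vertex 21.1 23.2 12.0
    endloop
  endfacet
  facet normal -0.6279 0.7783 0.0000
    outer loop
      vertex 10.1 25.7 0.0
      vertex 1.3 18.6 0.0
      vertex 1.3 18.6 12.0
    endloop
  endfacet
  facet normal -0.6279 0.7783 0.0000
    outer loop
      vertex 10.1 25.7 0.0
      vertex 1.3 18.6 12.0
      vertex 10.1 25.7 12.0
    endloop
  endfacet
  facet normal -1.0000 0.0000 0.0000
    outer loop
      vertex 1.3 18.6 0.0
      vertex 1.3 7.4 0.0
      vertex 1.3 7.4 12.0
    endloop
  endfacet
  facet normal -1.0000 0.0000 0.0000
    outer loop
      vertex 1.3 18.6 0.0
      vertex 1.3 7.4 12.0
      vertex 1.3 18.6 12.0
    endloop
  endfacet
  facet normal -0.6279 -0.7783 0.0000
    outer loop
      vertex 1.3 7.4 0.0
      vertex 10.1 0.3 0.0
      vertex 10.1 0.3 12.0
    endloop
  endfacet
  facet normal -0.6279 -0.7783 0.0000
    outer loop
      vertex 1.3 7.4 0.0
      vertex 10.1 0.3 12.0
      vertex 1.3 7.4 12.0
    endloop
  endfacet
  facet normal 0.2216 -0.9751 0.0000
    outer loop
      vertex 10.1 0.3 0.0
      vertex 21.1 2.8 0.0
      vertex 21.1 2.8 12.0
    endloop
  endfacet
  facet normal 0.2216 -0.9751 0.0000
    outer loop
      vertex 10.1 0.3 0.0
      vertex 21.1 2.8 12.0
      vertex 10.1 0.3 12.0
    endloop
  endfacet
  facet normal 0.9014 -0.4330 0.0000
    outer loop
      vertex 21.1 2.8 0.0
      vertex 26.0 13.0 0.0
      vertex 26.0 13.0 12.0
    endloop
  endfacet
  facet normal 0.9014 -0.4330 0.0000
    outer loop
      vertex 21.1 2.8 0.0
      vertex 26.0 13.0 12.0
      vertex 21.1 2.8 12.0
    endloop
  endfacet
endsolid part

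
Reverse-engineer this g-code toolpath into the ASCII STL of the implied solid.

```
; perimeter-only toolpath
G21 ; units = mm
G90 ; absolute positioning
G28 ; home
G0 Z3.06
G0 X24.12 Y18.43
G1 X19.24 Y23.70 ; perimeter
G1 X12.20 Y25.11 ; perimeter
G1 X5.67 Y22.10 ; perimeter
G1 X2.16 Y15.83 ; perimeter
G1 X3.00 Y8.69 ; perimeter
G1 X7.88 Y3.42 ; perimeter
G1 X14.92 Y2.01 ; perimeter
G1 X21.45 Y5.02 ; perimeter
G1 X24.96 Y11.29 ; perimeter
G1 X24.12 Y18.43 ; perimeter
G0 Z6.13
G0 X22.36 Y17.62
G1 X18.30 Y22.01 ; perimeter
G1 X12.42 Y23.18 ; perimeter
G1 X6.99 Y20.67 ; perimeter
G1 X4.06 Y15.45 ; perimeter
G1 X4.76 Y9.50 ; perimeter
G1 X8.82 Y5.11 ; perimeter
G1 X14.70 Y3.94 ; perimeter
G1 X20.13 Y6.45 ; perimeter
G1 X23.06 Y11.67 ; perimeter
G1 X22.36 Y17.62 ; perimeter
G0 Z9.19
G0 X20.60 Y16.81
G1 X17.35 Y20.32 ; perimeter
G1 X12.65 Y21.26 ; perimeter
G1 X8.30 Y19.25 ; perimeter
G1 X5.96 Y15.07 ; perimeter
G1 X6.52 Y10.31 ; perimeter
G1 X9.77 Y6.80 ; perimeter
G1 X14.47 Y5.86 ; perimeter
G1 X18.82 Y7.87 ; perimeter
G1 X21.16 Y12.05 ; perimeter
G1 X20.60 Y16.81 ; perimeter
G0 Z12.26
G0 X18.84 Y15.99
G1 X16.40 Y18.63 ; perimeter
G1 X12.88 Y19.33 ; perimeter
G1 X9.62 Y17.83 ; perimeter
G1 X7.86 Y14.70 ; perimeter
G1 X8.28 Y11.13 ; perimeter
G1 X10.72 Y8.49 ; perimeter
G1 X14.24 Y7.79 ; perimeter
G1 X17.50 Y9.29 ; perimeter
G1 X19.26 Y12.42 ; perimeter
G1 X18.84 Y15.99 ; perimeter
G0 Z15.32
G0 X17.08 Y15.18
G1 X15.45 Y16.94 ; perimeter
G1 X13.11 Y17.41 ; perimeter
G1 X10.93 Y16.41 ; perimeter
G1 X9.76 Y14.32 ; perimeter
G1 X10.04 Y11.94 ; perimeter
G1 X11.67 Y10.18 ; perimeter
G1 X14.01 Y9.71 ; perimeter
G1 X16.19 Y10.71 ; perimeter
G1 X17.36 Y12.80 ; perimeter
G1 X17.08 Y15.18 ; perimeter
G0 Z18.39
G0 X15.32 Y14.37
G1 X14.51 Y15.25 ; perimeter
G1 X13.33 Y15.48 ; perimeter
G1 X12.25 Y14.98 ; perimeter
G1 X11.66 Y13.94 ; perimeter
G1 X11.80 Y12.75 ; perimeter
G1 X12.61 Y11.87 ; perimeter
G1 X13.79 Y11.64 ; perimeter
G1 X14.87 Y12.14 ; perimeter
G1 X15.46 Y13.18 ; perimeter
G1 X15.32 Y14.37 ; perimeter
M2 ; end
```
solid part
  facet normal 0.0000 0.0000 -1.0000
    outer loop
      vertex 11.97 27.03 0.00
      vertex 20.19 25.39 0.00
      vertex 25.88 19.24 0.00
    endloop
  endfacet
  facet normal 0.0000 0.0000 -1.0000
    outer loop
      vertex 4.36 23.52 0.00
      vertex 11.97 27.03 0.00
      vertex 25.88 19.24 0.00
    endloop
  endfacet
  facet normal 0.0000 0.0000 -1.0000
    outer loop
      vertex 0.26 16.21 0.00
      vertex 4.36 23.52 0.00
      vertex 25.88 19.24 0.00
    endloop
  endfacet
  facet normal 0.0000 0.0000 -1.0000
    outer loop
      vertex 1.24 7.88 0.00
      vertex 0.26 16.21 0.00
      vertex 25.88 19.24 0.00
    endloop
  endfacet
  facet normal 0.0000 0.0000 -1.0000
    outer loop
      vertex 6.93 1.73 0.00
      vertex 1.24 7.88 0.00
      vertex 25.88 19.24 0.00
    endloop
  endfacet
  facet normal 0.0000 0.0000 -1.0000
    outer loop
      vertex 15.15 0.09 0.00
      vertex 6.93 1.73 0.00
      vertex 25.88 19.24 0.00
    endloop
  endfacet
  facet normal 0.0000 0.0000 -1.0000
    outer loop
      vertex 22.76 3.60 0.00
      vertex 15.15 0.09 0.00
      vertex 25.88 19.24 0.00
    endloop
  endfacet
  facet normal 0.0000 0.0000 -1.0000
    outer loop
      vertex 26.86 10.91 0.00
      vertex 22.76 3.60 0.00
      vertex 25.88 19.24 0.00
    endloop
  endfacet
  facet normal 0.6290 0.5820 0.5154
    outer loop
      vertex 25.88 19.24 0.00
      vertex 20.19 25.39 0.00
      vertex 13.56 13.56 21.45
    endloop
  endfacet
  facet normal 0.1677 0.8404 0.5153
    outer loop
      vertex 20.19 25.39 0.00
      vertex 11.97 27.03 0.00
      vertex 13.56 13.56 21.45
    endloop
  endfacet
  facet normal -0.3589 0.7782 0.5153
    outer loop
      vertex 11.97 27.03 0.00
      vertex 4.36 23.52 0.00
      vertex 13.56 13.56 21.45
    endloop
  endfacet
  facet normal -0.7475 0.4192 0.5153
    outer loop
      vertex 4.36 23.52 0.00
      vertex 0.26 16.21 0.00
      vertex 13.56 13.56 21.45
    endloop
  endfacet
  facet normal -0.8511 -0.1001 0.5154
    outer loop
      vertex 0.26 16.21 0.00
      vertex 1.24 7.88 0.00
      vertex 13.56 13.56 21.45
    endloop
  endfacet
  facet normal -0.6290 -0.5820 0.5154
    outer loop
      vertex 1.24 7.88 0.00
      vertex 6.93 1.73 0.00
      vertex 13.56 13.56 21.45
    endloop
  endfacet
  facet normal -0.1677 -0.8404 0.5153
    outer loop
      vertex 6.93 1.73 0.00
      vertex 15.15 0.09 0.00
      vertex 13.56 13.56 21.45
    endloop
  endfacet
  facet normal 0.3589 -0.7782 0.5153
    outer loop
      vertex 15.15 0.09 0.00
      vertex 22.76 3.60 0.00
      vertex 13.56 13.56 21.45
    endloop
  endfacet
  facet normal 0.7475 -0.4192 0.5153
    outer loop
      vertex 22.76 3.60 0.00
      vertex 26.86 10.91 0.00
      vertex 13.56 13.56 21.45
    endloop
  endfacet
  facet normal 0.8511 0.1001 0.5154
    outer loop
      vertex 26.86 10.91 0.00
      vertex 25.88 19.24 0.00
      vertex 13.56 13.56 21.45
    endloop
  endfacet
endsolid part

The G0 Z moves step by Δz≈3.06 mm. The G1 loops shrink linearly with z, so the solid tapers from its base footprint up to z≈21.4. Closing with a flat bottom cap and the tapered top and triangulating gives 18 facets — a regular 10-sided pyramid, base circumscribed radius ≈ 13.6 mm, apex at z ≈ 21.4 mm.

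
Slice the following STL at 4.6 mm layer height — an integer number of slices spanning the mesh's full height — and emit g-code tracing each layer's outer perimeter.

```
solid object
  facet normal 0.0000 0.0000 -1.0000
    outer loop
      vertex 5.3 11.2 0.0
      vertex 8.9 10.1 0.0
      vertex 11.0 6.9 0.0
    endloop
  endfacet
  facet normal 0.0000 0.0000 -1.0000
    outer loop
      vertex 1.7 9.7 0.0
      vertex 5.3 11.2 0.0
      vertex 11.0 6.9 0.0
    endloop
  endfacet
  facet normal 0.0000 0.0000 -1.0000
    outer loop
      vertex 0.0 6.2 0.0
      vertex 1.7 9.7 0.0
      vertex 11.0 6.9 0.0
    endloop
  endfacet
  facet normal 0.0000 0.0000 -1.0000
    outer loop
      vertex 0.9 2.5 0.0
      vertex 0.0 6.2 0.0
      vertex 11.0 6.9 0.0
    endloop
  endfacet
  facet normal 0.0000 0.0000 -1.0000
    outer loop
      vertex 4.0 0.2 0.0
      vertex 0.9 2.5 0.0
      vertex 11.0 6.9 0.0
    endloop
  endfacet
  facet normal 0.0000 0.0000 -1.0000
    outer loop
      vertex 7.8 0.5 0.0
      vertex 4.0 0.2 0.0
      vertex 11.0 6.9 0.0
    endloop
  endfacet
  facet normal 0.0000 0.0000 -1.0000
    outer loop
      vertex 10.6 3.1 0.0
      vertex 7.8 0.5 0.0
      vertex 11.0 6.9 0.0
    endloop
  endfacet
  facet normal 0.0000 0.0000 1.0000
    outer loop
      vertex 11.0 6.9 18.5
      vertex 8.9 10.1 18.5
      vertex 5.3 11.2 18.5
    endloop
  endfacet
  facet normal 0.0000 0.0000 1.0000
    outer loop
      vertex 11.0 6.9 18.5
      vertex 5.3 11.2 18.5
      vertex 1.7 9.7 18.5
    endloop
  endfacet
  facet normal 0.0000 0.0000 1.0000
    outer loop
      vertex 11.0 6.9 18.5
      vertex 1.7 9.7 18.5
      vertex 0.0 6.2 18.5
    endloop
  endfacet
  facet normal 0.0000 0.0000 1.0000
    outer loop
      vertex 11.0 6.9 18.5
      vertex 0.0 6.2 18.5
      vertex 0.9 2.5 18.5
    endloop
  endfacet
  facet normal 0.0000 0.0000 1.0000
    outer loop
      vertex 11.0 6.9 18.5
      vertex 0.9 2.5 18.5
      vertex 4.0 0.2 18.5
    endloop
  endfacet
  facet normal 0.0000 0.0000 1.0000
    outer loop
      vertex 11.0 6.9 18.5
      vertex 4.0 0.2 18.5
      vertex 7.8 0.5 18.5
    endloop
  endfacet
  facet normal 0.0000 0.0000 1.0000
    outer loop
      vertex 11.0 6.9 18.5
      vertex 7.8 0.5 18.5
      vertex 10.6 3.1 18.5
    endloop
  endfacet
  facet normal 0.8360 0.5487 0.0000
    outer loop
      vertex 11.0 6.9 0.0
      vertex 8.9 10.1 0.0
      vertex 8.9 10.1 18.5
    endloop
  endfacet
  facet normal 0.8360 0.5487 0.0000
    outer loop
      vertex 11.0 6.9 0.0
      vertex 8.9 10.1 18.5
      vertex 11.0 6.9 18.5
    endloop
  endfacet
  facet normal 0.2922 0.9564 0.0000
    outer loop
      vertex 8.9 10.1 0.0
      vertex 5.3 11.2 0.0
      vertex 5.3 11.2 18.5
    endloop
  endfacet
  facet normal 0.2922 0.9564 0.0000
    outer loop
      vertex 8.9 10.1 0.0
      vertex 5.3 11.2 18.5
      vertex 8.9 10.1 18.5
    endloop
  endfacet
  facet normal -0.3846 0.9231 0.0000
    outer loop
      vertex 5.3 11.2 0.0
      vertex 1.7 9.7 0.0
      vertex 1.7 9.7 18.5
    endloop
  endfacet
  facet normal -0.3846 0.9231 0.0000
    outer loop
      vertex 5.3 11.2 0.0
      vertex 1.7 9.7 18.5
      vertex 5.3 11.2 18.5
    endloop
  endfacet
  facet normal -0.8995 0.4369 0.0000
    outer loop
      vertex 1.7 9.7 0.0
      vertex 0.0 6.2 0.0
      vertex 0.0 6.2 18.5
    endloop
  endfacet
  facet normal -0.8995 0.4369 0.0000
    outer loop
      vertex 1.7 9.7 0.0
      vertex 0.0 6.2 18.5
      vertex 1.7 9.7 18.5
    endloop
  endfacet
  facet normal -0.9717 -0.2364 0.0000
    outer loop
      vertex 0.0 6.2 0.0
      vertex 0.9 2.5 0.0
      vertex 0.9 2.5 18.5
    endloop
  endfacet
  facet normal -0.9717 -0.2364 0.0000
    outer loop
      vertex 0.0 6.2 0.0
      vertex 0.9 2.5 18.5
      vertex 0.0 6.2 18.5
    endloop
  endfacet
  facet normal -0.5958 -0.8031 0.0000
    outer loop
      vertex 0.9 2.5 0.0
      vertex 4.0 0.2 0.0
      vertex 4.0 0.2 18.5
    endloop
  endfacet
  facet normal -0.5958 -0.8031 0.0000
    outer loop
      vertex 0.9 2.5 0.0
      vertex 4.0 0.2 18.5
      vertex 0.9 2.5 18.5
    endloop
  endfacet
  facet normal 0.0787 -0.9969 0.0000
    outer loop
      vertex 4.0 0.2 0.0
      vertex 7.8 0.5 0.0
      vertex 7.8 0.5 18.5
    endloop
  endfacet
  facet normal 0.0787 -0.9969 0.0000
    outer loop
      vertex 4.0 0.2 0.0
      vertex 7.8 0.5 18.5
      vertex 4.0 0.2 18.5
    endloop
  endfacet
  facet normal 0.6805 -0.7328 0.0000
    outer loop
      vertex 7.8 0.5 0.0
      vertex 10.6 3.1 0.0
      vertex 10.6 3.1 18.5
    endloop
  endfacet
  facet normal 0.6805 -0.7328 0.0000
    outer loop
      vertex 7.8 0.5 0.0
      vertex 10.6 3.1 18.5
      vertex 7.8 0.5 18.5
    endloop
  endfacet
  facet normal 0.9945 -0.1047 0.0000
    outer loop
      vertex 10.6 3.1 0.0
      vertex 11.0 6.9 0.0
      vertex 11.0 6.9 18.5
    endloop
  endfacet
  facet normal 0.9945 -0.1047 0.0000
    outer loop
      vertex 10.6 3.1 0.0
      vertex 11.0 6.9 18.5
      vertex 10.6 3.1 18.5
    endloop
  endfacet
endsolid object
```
; perimeter-only toolpath
G21 ; units = mm
G90 ; absolute positioning
G28 ; home
; layer 1
G0 Z4.6
G0 X11.0 Y6.9
G1 X8.9 Y10.1
G1 X5.3 Y11.2
G1 X1.7 Y9.7
G1 X0.0 Y6.2
G1 X0.9 Y2.5
G1 X4.0 Y0.2
G1 X7.8 Y0.5
G1 X10.6 Y3.1
G1 X11.0 Y6.9
; layer 2
G0 Z9.2
G0 X11.0 Y6.9
G1 X8.9 Y10.1
G1 X5.3 Y11.2
G1 X1.7 Y9.7
G1 X0.0 Y6.2
G1 X0.9 Y2.5
G1 X4.0 Y0.2
G1 X7.8 Y0.5
G1 X10.6 Y3.1
G1 X11.0 Y6.9
; layer 3
G0 Z13.9
G0 X11.0 Y6.9
G1 X8.9 Y10.1
G1 X5.3 Y11.2
G1 X1.7 Y9.7
G1 X0.0 Y6.2
G1 X0.9 Y2.5
G1 X4.0 Y0.2
G1 X7.8 Y0.5
G1 X10.6 Y3.1
G1 X11.0 Y6.9
; layer 4
G0 Z18.5
G0 X11.0 Y6.9
G1 X8.9 Y10.1
G1 X5.3 Y11.2
G1 X1.7 Y9.7
G1 X0.0 Y6.2
G1 X0.9 Y2.5
G1 X4.0 Y0.2
G1 X7.8 Y0.5
G1 X10.6 Y3.1
G1 X11.0 Y6.9
M2 ; end

The solid is a regular 9-sided prism (a cylinder approximated with 9 flat sides), circumscribed radius ≈ 5.6 mm, height ≈ 18.5 mm. Slicing at Δz = 4.6 mm — 4 equal slices spanning the solid's height, so layer i sits at z = i·h/4 — gives 4 non-empty perimeters. Each is a 9-segment closed polygon; G0 lifts to the layer z and rapids to the start vertex, then G1 traces the edges.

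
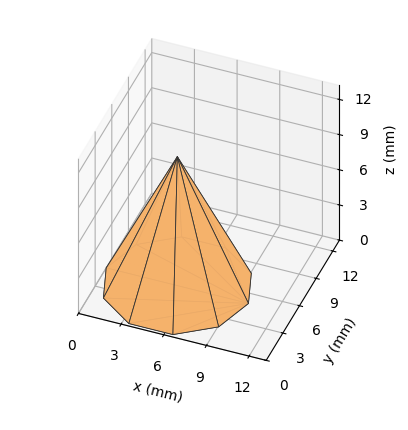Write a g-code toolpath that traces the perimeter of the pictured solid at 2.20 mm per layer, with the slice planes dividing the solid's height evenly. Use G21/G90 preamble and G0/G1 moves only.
Reading the render: the shape is a regular 10-sided pyramid, base circumscribed radius ≈ 5 mm, apex at z ≈ 11 mm (dimensions read to the nearest mm from the axis ticks). For the g-code, the solid's height is divided into equal slices at the stated Δz and each level perimeter traced with G1 moves after a G0 lift.

; perimeter-only toolpath
G21 ; units = mm
G90 ; absolute positioning
G28 ; home
; layer 1
G0 Z2.20
G0 X9.00 Y5.00
G1 X8.24 Y7.35
G1 X6.24 Y8.81
G1 X3.76 Y8.81
G1 X1.76 Y7.35
G1 X1.00 Y5.00
G1 X1.76 Y2.65
G1 X3.76 Y1.19
G1 X6.24 Y1.19
G1 X8.24 Y2.65
G1 X9.00 Y5.00
; layer 2
G0 Z4.40
G0 X8.00 Y5.00
G1 X7.43 Y6.76
G1 X5.93 Y7.86
G1 X4.07 Y7.86
G1 X2.57 Y6.76
G1 X2.00 Y5.00
G1 X2.57 Y3.24
G1 X4.07 Y2.14
G1 X5.93 Y2.14
G1 X7.43 Y3.24
G1 X8.00 Y5.00
; layer 3
G0 Z6.60
G0 X7.00 Y5.00
G1 X6.62 Y6.18
G1 X5.62 Y6.90
G1 X4.38 Y6.90
G1 X3.38 Y6.18
G1 X3.00 Y5.00
G1 X3.38 Y3.82
G1 X4.38 Y3.10
G1 X5.62 Y3.10
G1 X6.62 Y3.82
G1 X7.00 Y5.00
; layer 4
G0 Z8.80
G0 X6.00 Y5.00
G1 X5.81 Y5.59
G1 X5.31 Y5.95
G1 X4.69 Y5.95
G1 X4.19 Y5.59
G1 X4.00 Y5.00
G1 X4.19 Y4.41
G1 X4.69 Y4.05
G1 X5.31 Y4.05
G1 X5.81 Y4.41
G1 X6.00 Y5.00
M2 ; end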